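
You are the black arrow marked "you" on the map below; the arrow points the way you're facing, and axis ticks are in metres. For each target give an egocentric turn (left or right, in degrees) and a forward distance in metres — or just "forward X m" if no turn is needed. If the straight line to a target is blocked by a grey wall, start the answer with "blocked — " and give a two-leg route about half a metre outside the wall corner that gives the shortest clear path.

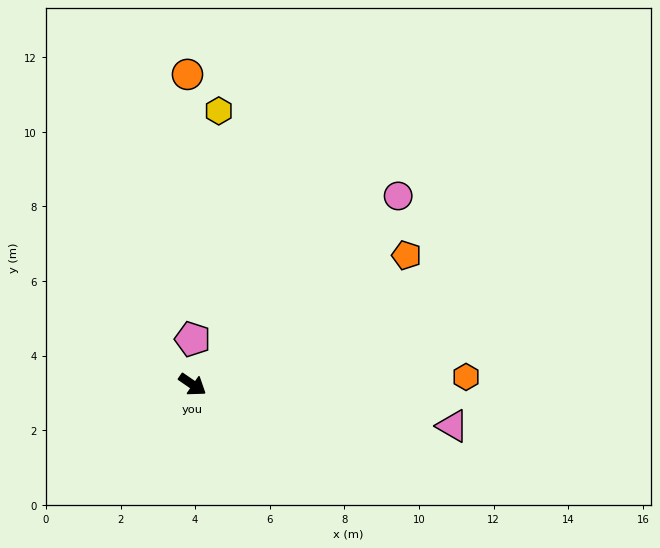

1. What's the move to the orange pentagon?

turn left 66°, forward 6.7 m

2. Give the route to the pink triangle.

turn left 26°, forward 7.1 m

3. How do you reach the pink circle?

turn left 77°, forward 7.5 m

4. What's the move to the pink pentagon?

turn left 124°, forward 1.2 m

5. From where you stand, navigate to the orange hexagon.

turn left 36°, forward 7.3 m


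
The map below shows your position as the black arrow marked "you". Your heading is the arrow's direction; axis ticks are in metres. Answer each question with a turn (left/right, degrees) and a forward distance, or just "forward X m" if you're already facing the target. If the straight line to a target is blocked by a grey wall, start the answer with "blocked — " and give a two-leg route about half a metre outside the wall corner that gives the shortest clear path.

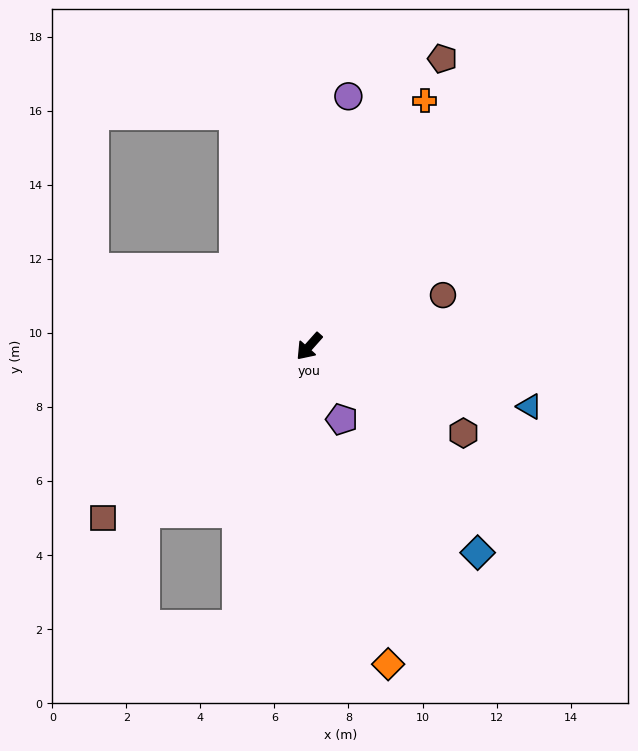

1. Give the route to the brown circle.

turn left 153°, forward 3.9 m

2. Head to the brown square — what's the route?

turn right 8°, forward 7.2 m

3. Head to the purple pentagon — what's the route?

turn left 66°, forward 2.2 m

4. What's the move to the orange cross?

turn right 163°, forward 7.3 m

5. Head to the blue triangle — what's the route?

turn left 116°, forward 6.2 m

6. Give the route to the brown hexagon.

turn left 102°, forward 4.8 m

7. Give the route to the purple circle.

turn right 147°, forward 6.8 m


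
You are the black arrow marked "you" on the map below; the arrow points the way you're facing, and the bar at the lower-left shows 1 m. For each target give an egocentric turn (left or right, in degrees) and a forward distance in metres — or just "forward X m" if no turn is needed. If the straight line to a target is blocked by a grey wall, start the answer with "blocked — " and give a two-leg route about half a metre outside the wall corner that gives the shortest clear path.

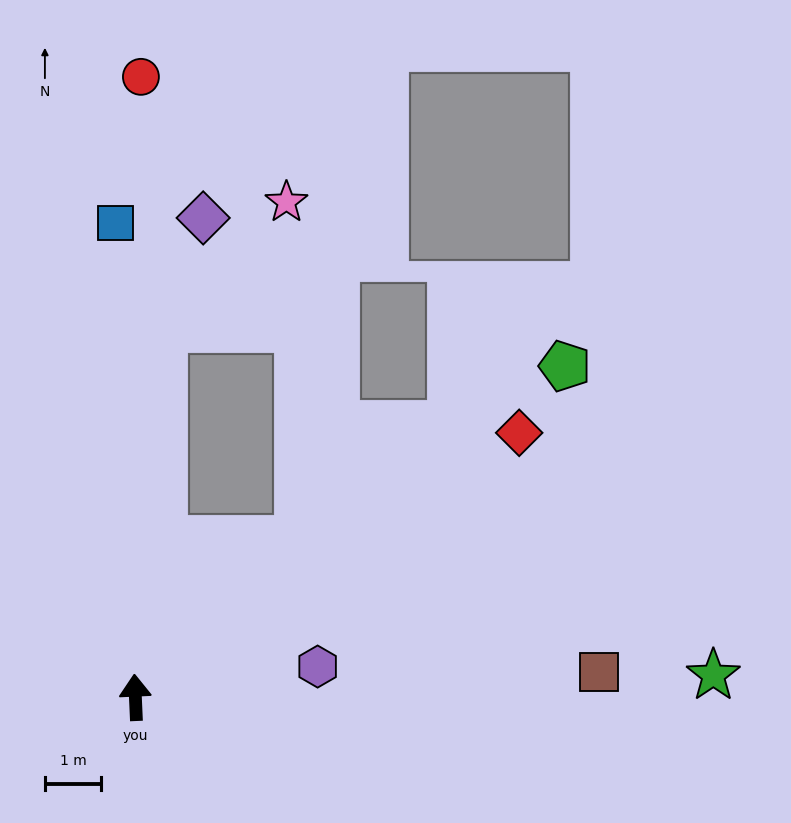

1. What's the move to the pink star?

blocked — turn right 7°, forward 6.6 m, then turn right 40°, forward 3.1 m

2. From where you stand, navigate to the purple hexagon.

turn right 83°, forward 3.3 m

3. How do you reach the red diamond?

turn right 58°, forward 8.3 m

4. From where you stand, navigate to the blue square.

forward 8.4 m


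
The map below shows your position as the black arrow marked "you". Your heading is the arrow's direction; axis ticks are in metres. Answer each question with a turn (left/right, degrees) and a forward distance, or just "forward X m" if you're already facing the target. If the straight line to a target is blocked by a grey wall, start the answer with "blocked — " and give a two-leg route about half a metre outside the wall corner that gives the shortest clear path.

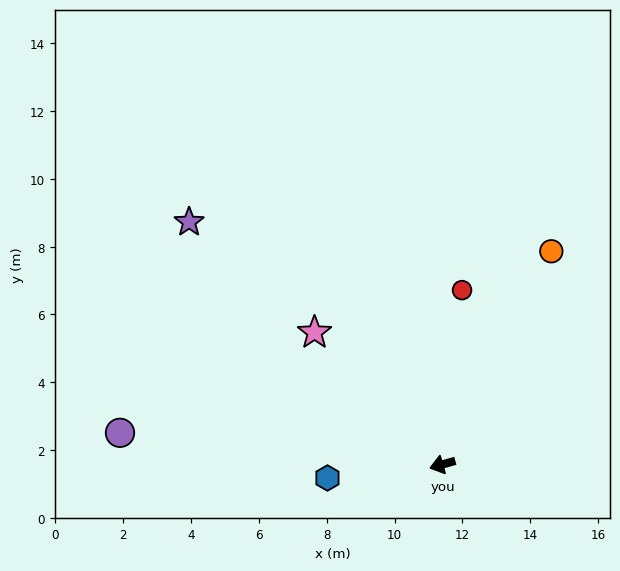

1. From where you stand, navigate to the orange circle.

turn right 133°, forward 7.1 m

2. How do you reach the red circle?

turn right 112°, forward 5.2 m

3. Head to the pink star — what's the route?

turn right 62°, forward 5.4 m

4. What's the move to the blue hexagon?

turn right 9°, forward 3.4 m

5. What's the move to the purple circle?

turn right 22°, forward 9.6 m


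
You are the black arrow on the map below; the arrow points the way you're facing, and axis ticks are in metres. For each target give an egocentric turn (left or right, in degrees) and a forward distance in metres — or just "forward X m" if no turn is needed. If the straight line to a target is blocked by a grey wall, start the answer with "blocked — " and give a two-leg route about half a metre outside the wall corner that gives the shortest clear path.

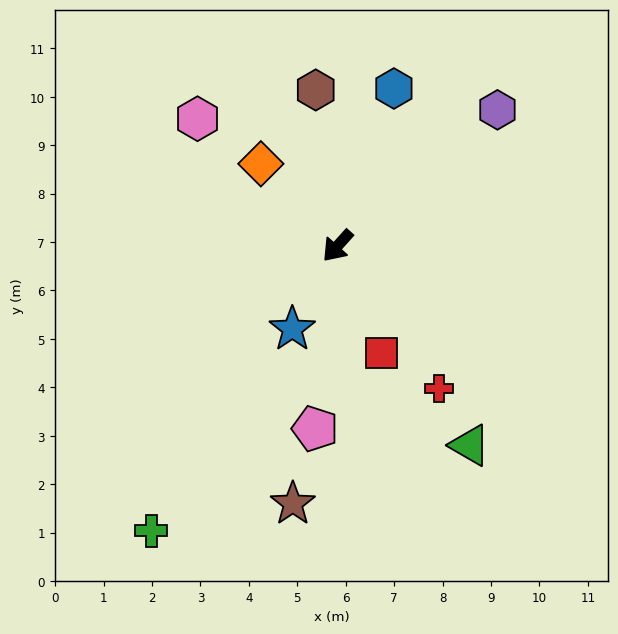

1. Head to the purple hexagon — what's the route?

turn left 172°, forward 4.3 m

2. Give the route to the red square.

turn left 64°, forward 2.4 m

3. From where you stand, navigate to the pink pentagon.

turn left 35°, forward 3.8 m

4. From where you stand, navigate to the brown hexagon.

turn right 130°, forward 3.3 m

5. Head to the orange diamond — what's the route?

turn right 95°, forward 2.3 m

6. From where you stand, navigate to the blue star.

turn left 13°, forward 2.0 m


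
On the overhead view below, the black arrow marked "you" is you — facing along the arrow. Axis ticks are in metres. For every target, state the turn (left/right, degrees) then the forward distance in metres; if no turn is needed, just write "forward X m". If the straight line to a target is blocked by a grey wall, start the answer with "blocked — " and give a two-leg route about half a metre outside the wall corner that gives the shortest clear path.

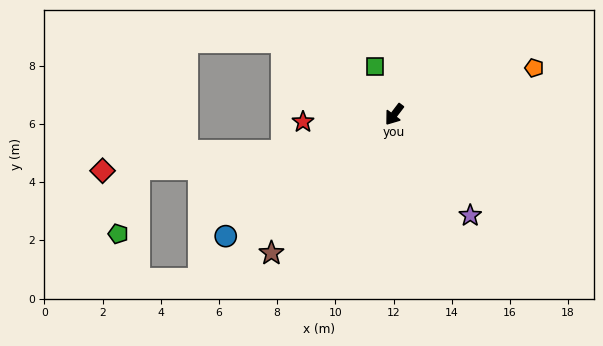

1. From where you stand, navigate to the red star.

turn right 48°, forward 3.1 m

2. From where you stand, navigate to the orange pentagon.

turn left 146°, forward 5.1 m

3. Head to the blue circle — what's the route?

turn right 17°, forward 7.1 m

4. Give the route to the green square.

turn right 121°, forward 1.8 m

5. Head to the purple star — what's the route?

turn left 74°, forward 4.3 m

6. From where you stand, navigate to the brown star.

turn right 4°, forward 6.4 m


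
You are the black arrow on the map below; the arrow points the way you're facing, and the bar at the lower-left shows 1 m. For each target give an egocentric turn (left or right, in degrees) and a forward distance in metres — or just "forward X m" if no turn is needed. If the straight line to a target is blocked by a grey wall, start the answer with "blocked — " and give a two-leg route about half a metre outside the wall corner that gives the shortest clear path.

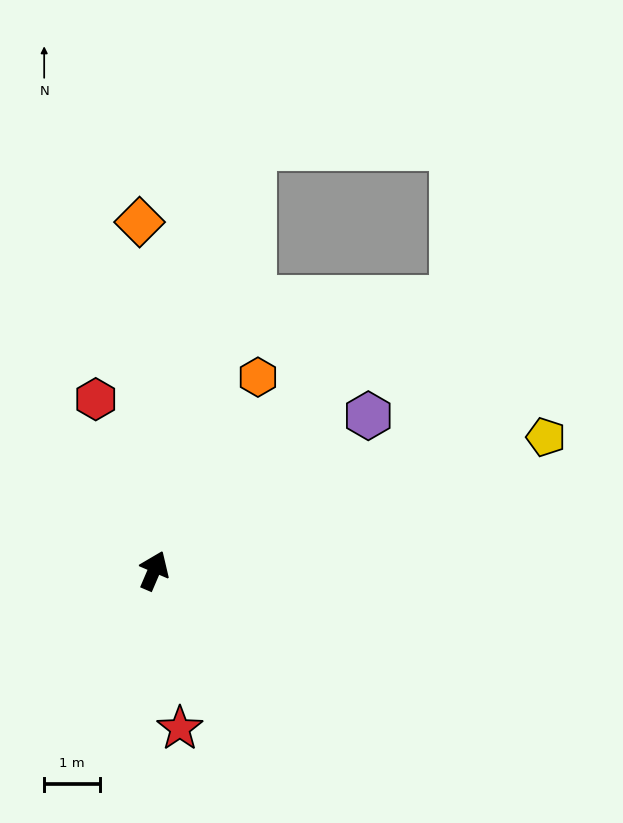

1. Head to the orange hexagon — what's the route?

turn right 5°, forward 3.9 m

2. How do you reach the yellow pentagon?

turn right 48°, forward 7.4 m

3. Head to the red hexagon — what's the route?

turn left 42°, forward 3.2 m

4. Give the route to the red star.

turn right 148°, forward 2.9 m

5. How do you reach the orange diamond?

turn left 26°, forward 6.2 m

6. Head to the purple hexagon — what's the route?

turn right 31°, forward 4.7 m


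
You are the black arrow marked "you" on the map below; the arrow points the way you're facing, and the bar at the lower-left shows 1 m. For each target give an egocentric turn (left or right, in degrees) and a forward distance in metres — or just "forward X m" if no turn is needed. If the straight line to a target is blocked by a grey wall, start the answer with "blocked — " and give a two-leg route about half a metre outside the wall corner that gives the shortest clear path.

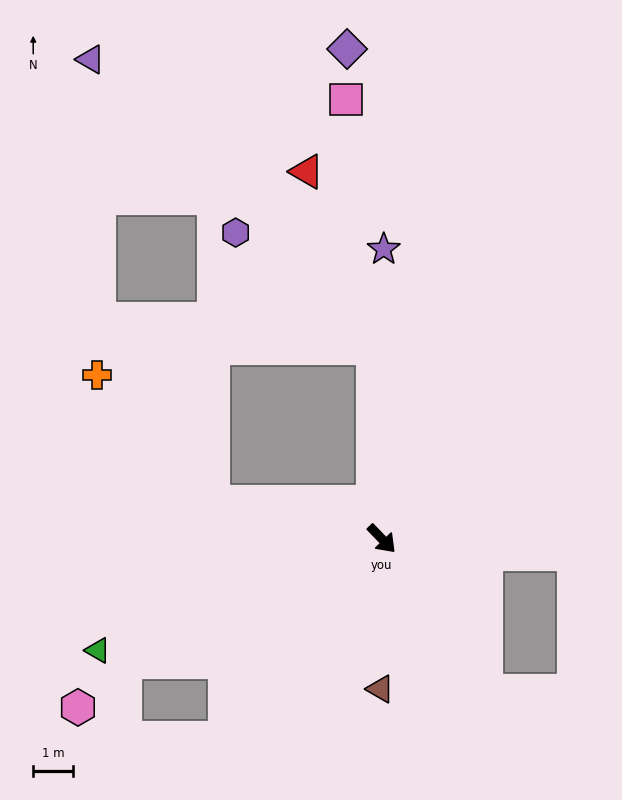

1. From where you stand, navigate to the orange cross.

blocked — turn right 146°, forward 4.3 m, then turn right 35°, forward 4.3 m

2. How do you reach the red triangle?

blocked — turn left 139°, forward 4.8 m, then turn left 18°, forward 4.7 m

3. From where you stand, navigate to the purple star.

turn left 136°, forward 7.3 m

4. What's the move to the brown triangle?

turn right 44°, forward 3.8 m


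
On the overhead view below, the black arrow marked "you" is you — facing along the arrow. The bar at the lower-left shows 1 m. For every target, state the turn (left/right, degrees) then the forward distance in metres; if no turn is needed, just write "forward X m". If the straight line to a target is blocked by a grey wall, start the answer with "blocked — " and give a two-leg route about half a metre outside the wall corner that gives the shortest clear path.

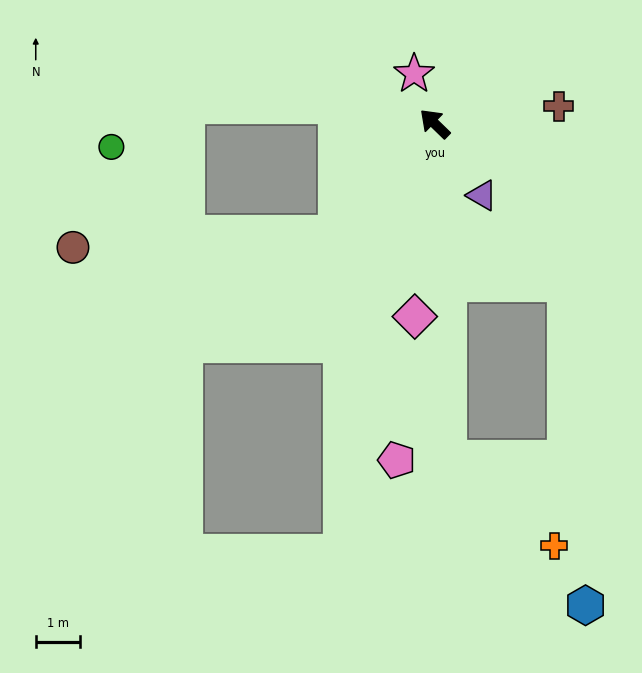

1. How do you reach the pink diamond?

turn left 128°, forward 4.4 m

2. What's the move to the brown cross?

turn right 128°, forward 2.8 m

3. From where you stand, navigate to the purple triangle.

turn left 168°, forward 1.9 m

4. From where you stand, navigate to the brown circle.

blocked — turn left 93°, forward 3.3 m, then turn right 46°, forward 6.0 m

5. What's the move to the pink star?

turn right 23°, forward 1.2 m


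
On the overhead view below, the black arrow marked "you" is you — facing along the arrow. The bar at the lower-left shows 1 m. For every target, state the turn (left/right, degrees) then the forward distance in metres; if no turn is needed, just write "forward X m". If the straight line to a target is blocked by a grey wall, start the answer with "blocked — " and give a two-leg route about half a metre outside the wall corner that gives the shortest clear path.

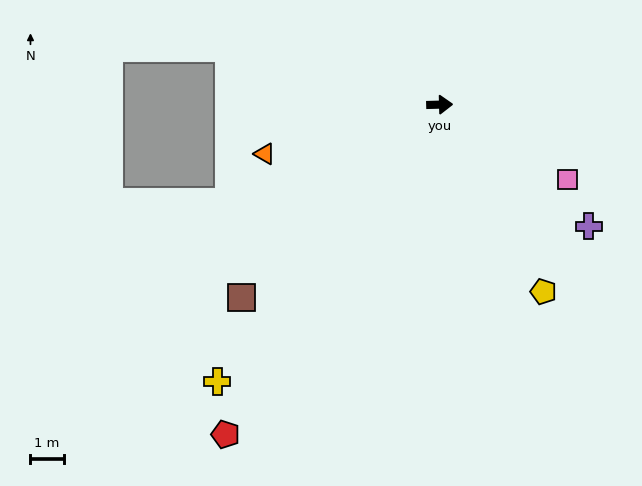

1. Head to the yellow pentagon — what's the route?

turn right 63°, forward 6.4 m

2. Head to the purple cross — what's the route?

turn right 41°, forward 5.8 m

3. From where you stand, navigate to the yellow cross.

turn right 130°, forward 10.7 m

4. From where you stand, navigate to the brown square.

turn right 137°, forward 8.3 m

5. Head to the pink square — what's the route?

turn right 32°, forward 4.5 m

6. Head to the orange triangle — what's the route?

turn right 166°, forward 5.5 m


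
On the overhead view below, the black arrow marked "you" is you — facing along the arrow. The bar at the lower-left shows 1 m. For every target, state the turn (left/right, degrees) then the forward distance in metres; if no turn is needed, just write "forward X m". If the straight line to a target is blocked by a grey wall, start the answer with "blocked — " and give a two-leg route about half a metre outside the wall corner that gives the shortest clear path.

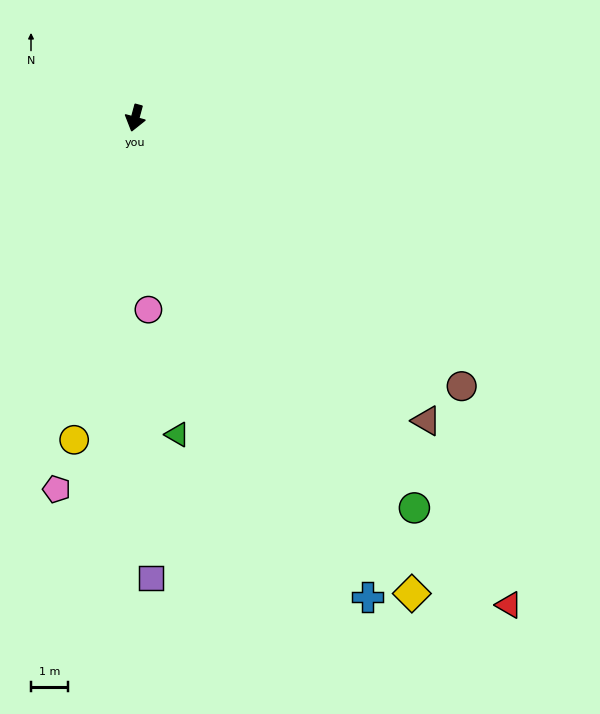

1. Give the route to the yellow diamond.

turn left 45°, forward 14.9 m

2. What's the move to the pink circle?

turn left 19°, forward 5.2 m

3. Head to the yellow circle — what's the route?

turn left 4°, forward 8.9 m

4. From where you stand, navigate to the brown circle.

turn left 66°, forward 11.5 m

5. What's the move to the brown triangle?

turn left 59°, forward 11.4 m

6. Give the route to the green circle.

turn left 51°, forward 13.0 m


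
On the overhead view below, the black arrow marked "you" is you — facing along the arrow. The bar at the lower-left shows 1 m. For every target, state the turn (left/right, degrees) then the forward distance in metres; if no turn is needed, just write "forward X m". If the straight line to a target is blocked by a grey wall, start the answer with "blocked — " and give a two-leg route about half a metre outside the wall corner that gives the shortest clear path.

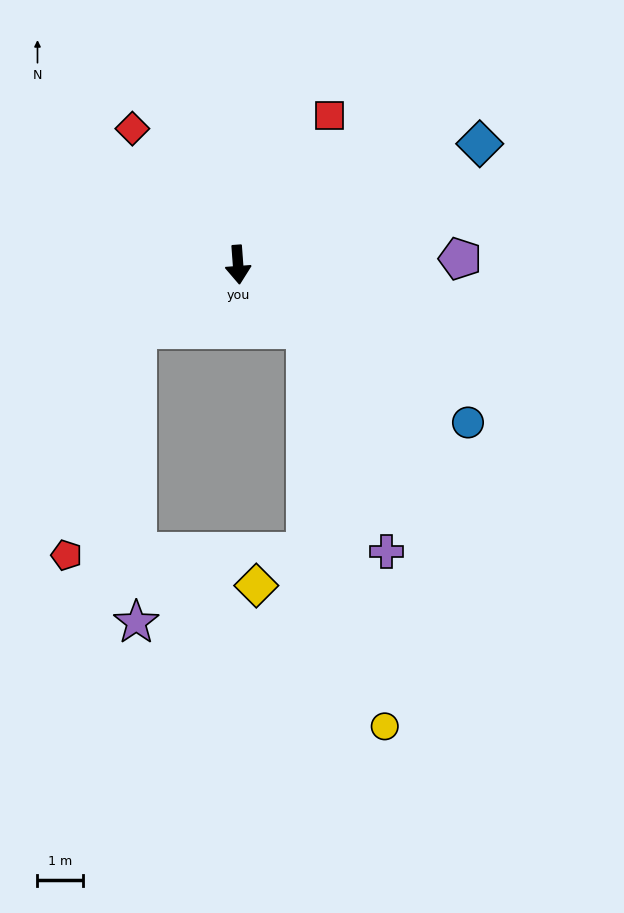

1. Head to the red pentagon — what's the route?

blocked — turn right 62°, forward 2.6 m, then turn left 40°, forward 5.2 m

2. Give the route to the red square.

turn left 144°, forward 3.8 m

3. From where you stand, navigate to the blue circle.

turn left 51°, forward 6.1 m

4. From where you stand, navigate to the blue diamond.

turn left 112°, forward 5.9 m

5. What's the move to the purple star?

blocked — turn right 62°, forward 2.6 m, then turn left 58°, forward 6.4 m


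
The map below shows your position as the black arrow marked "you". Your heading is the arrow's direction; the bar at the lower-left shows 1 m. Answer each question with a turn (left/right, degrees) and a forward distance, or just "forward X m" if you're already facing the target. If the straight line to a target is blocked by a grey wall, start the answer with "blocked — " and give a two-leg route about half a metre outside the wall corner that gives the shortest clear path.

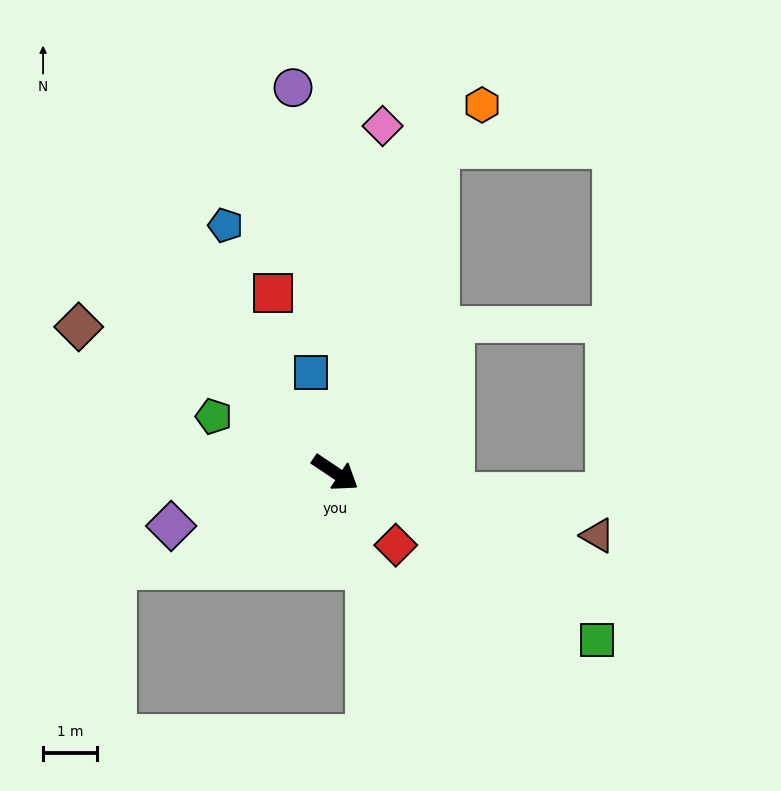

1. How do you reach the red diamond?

turn right 16°, forward 1.8 m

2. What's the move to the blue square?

turn left 137°, forward 1.9 m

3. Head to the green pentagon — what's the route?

turn right 171°, forward 2.5 m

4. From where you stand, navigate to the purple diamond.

turn right 128°, forward 3.2 m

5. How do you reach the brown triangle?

turn left 20°, forward 5.0 m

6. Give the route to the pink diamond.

turn left 116°, forward 6.5 m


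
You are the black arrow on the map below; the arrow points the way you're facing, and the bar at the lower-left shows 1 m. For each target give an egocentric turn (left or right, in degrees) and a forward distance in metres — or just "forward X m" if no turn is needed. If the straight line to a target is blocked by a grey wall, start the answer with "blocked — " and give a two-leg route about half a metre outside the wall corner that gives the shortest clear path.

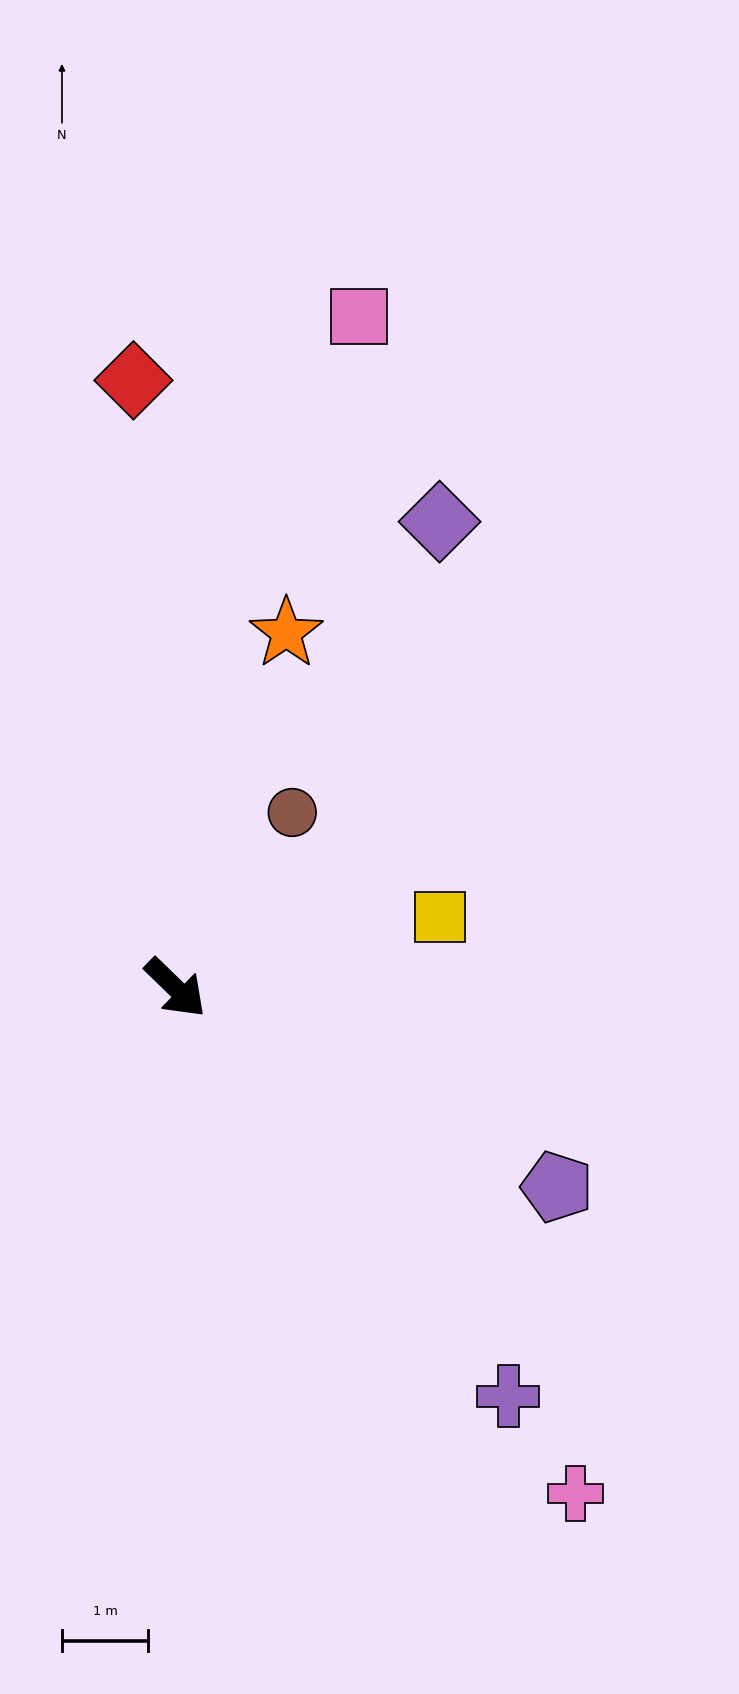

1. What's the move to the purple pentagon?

turn left 17°, forward 5.0 m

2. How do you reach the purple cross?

turn right 7°, forward 6.1 m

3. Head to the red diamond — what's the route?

turn left 138°, forward 7.1 m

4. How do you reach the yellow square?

turn left 59°, forward 3.2 m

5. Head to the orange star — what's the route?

turn left 117°, forward 4.3 m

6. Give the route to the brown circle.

turn left 101°, forward 2.4 m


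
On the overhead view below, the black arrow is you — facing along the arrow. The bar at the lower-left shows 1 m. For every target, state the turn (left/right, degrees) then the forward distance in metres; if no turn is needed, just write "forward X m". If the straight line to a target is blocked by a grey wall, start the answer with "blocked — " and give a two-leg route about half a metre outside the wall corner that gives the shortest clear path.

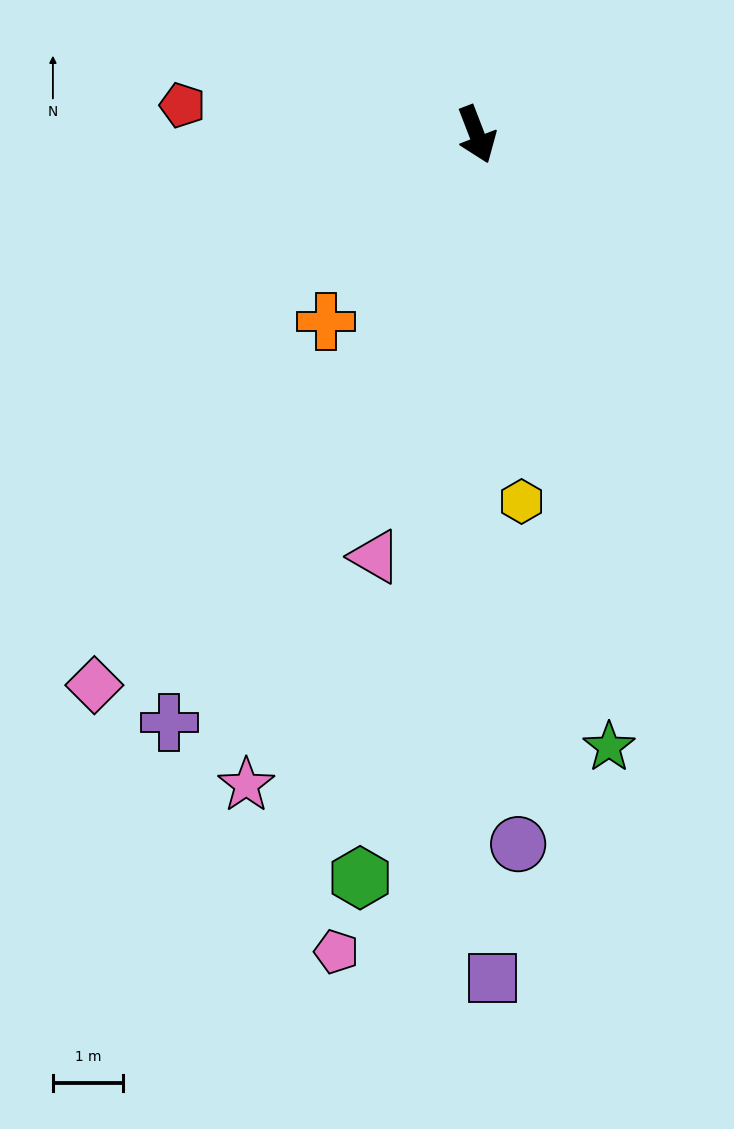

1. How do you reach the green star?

turn right 9°, forward 9.0 m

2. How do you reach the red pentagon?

turn right 117°, forward 4.2 m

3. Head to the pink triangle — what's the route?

turn right 35°, forward 6.2 m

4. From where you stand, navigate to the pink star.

turn right 41°, forward 9.9 m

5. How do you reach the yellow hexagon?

turn right 14°, forward 5.3 m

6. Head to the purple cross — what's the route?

turn right 49°, forward 9.5 m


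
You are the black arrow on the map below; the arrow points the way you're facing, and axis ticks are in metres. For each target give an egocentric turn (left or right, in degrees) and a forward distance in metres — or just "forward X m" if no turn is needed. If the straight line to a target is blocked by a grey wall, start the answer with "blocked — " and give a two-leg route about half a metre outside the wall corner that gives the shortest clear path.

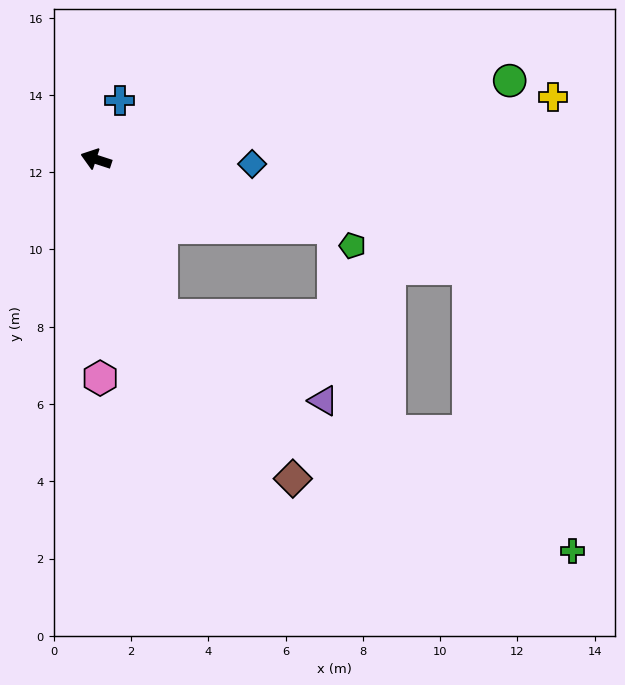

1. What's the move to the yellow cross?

turn right 154°, forward 11.9 m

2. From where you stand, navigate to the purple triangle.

blocked — turn left 131°, forward 4.4 m, then turn left 39°, forward 4.7 m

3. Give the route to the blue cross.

turn right 94°, forward 1.6 m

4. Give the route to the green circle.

turn right 151°, forward 10.9 m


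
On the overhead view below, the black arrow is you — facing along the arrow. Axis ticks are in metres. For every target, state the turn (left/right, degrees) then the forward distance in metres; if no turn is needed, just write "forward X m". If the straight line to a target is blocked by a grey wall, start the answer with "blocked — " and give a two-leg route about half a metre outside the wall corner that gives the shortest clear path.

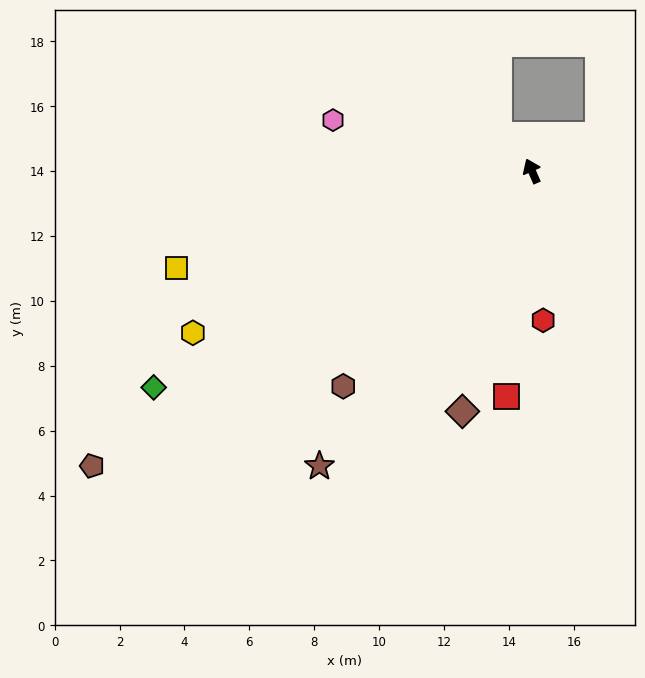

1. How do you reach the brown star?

turn left 121°, forward 11.2 m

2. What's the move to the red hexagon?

turn left 161°, forward 4.6 m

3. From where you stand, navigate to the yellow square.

turn left 82°, forward 11.4 m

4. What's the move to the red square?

turn left 150°, forward 7.0 m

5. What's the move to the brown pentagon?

turn left 100°, forward 16.3 m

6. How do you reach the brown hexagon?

turn left 115°, forward 8.8 m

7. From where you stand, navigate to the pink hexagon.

turn left 52°, forward 6.3 m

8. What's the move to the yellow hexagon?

turn left 92°, forward 11.6 m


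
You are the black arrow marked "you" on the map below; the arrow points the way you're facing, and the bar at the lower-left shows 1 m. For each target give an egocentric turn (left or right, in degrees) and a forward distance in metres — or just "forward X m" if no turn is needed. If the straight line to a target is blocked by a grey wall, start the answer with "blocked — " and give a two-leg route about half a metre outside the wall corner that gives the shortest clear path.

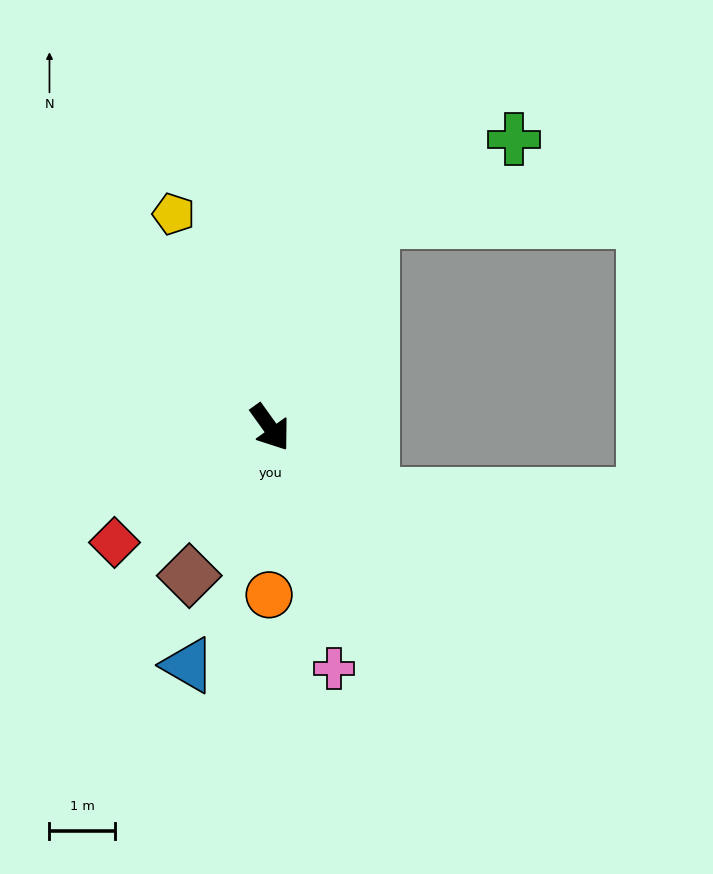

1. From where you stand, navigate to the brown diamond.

turn right 64°, forward 2.6 m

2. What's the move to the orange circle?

turn right 36°, forward 2.6 m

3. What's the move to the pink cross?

turn right 21°, forward 3.8 m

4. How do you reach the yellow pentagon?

turn left 169°, forward 3.6 m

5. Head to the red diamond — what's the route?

turn right 89°, forward 3.0 m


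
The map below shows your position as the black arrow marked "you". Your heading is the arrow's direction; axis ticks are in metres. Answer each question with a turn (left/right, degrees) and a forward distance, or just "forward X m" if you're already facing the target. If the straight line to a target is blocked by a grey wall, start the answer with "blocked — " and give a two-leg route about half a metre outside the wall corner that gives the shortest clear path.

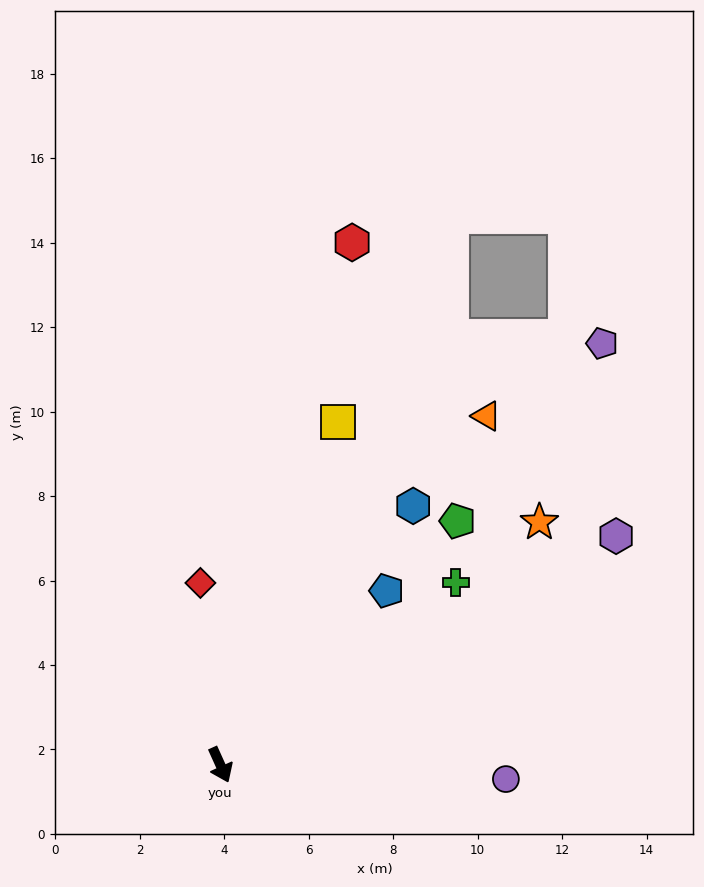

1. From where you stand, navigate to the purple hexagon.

turn left 96°, forward 10.8 m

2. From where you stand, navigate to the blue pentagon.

turn left 112°, forward 5.7 m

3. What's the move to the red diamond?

turn left 162°, forward 4.3 m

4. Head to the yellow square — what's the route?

turn left 137°, forward 8.6 m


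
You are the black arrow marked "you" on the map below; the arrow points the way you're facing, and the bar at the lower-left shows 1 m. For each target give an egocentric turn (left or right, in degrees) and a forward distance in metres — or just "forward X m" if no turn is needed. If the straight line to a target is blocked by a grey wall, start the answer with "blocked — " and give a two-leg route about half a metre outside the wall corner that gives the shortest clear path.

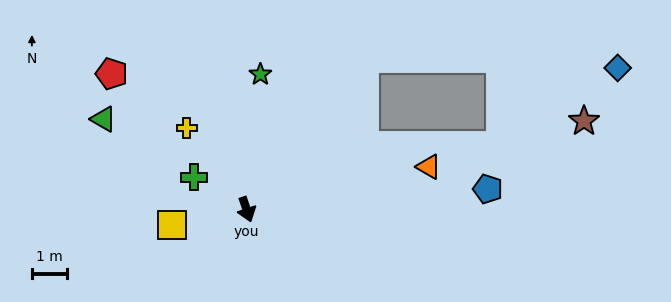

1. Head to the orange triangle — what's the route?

turn left 85°, forward 5.4 m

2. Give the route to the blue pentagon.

turn left 76°, forward 7.0 m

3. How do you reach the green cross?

turn right 140°, forward 1.8 m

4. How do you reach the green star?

turn left 156°, forward 3.9 m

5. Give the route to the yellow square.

turn right 97°, forward 2.2 m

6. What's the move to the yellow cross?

turn right 162°, forward 2.9 m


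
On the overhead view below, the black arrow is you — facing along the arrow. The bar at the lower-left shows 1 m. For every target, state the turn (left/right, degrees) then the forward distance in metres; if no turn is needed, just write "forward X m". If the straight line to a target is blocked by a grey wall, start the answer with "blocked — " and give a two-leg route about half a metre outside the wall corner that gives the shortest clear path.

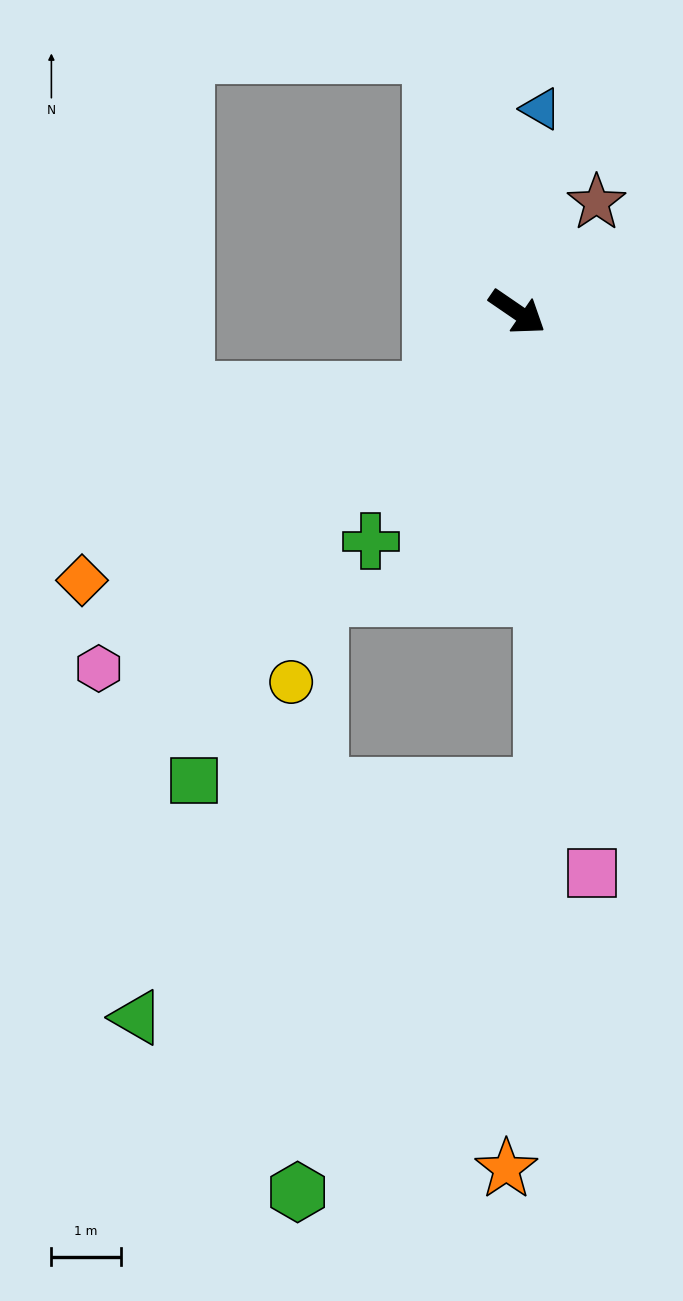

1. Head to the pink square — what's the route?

turn right 48°, forward 8.1 m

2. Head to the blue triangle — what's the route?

turn left 118°, forward 2.9 m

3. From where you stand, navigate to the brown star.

turn left 89°, forward 1.9 m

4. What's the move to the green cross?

turn right 88°, forward 3.9 m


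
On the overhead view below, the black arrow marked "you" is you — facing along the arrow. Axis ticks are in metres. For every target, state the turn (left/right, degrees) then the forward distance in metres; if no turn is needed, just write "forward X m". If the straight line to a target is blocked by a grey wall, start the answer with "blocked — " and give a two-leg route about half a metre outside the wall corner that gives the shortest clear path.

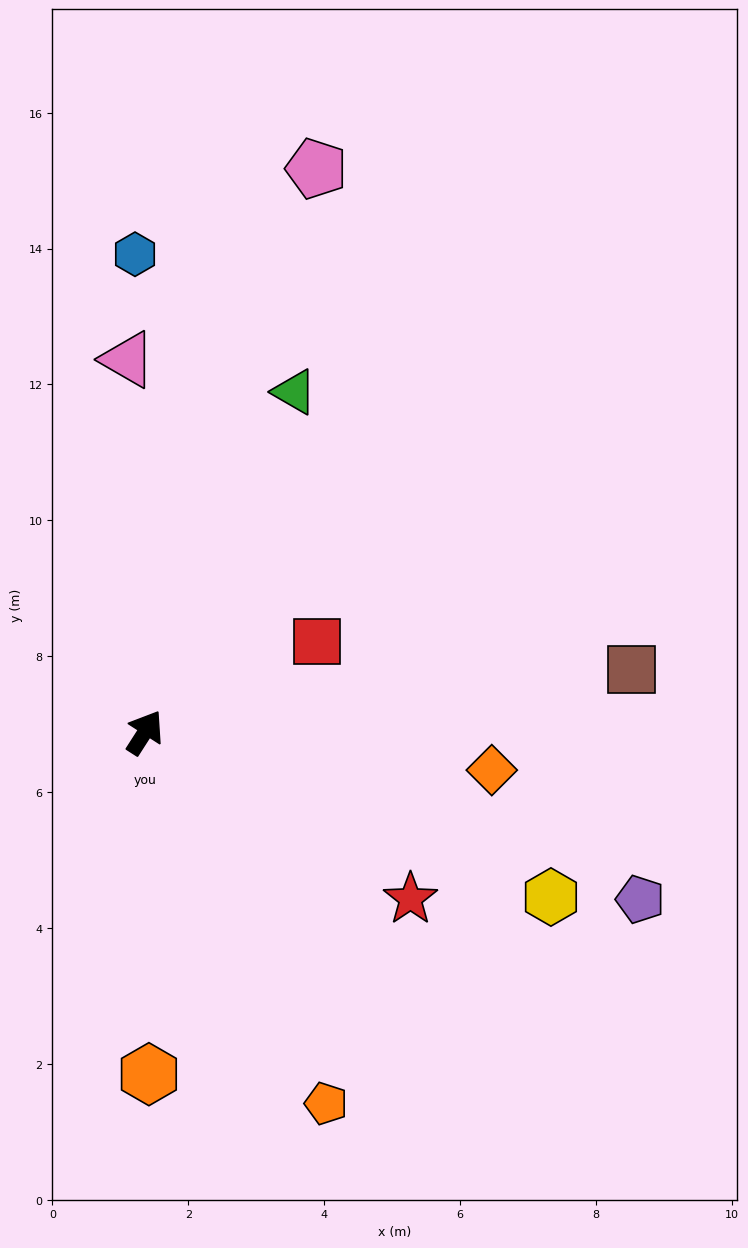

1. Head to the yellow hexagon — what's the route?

turn right 79°, forward 6.5 m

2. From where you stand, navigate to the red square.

turn right 30°, forward 2.9 m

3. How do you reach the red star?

turn right 89°, forward 4.6 m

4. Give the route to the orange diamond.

turn right 64°, forward 5.1 m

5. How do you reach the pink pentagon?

turn left 16°, forward 8.7 m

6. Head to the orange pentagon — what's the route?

turn right 121°, forward 6.1 m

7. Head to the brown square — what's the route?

turn right 50°, forward 7.2 m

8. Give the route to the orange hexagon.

turn right 147°, forward 5.0 m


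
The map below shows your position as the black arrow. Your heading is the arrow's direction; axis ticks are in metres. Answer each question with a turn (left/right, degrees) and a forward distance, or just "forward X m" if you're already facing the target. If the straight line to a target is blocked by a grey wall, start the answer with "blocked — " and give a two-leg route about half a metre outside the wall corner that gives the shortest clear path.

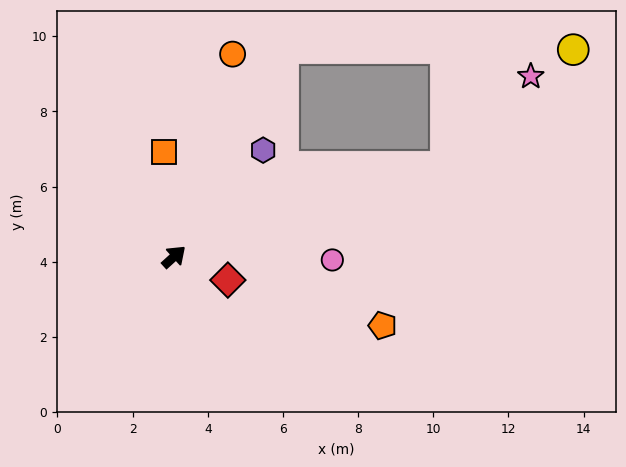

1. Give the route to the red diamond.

turn right 66°, forward 1.6 m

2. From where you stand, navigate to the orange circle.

turn left 32°, forward 5.6 m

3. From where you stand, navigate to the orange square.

turn left 53°, forward 2.8 m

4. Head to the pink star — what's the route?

blocked — turn right 24°, forward 7.6 m, then turn left 29°, forward 3.3 m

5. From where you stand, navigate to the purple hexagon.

turn left 8°, forward 3.7 m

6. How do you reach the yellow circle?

blocked — turn left 20°, forward 6.3 m, then turn right 63°, forward 7.7 m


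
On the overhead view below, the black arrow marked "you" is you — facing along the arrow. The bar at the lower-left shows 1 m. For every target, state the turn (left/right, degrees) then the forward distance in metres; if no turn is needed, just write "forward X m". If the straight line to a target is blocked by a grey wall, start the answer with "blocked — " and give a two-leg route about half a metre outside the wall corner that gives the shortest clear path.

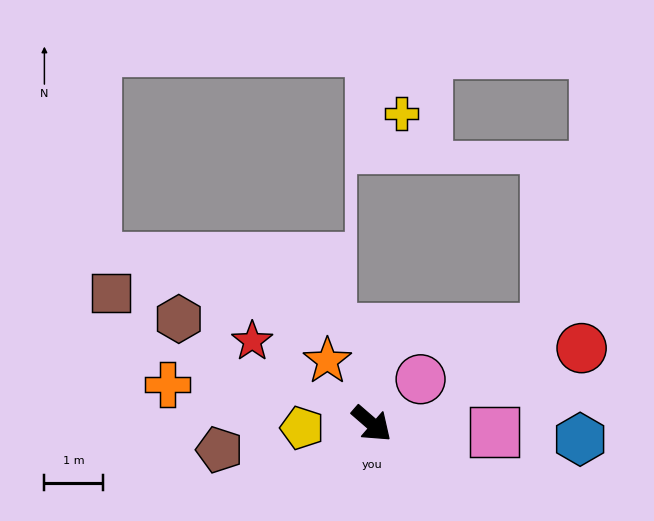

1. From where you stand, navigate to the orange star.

turn left 166°, forward 1.3 m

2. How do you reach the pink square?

turn left 37°, forward 2.1 m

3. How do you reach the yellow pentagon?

turn right 136°, forward 1.2 m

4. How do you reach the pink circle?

turn left 83°, forward 1.1 m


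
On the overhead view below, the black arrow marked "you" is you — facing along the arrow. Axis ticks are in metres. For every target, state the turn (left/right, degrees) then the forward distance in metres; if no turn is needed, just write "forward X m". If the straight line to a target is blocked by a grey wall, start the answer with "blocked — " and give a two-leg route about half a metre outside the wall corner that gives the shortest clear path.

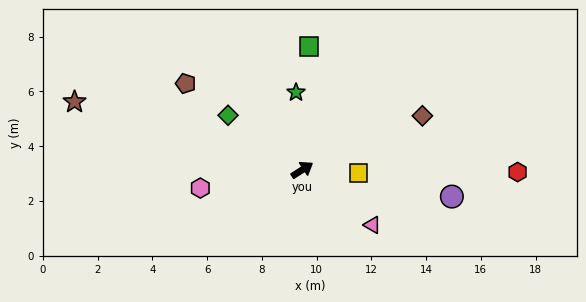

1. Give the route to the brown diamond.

turn right 9°, forward 4.8 m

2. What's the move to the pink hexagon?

turn left 157°, forward 3.8 m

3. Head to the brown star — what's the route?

turn left 131°, forward 8.7 m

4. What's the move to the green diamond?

turn left 111°, forward 3.4 m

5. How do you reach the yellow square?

turn right 36°, forward 2.1 m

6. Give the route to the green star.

turn left 62°, forward 2.8 m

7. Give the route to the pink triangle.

turn right 71°, forward 3.3 m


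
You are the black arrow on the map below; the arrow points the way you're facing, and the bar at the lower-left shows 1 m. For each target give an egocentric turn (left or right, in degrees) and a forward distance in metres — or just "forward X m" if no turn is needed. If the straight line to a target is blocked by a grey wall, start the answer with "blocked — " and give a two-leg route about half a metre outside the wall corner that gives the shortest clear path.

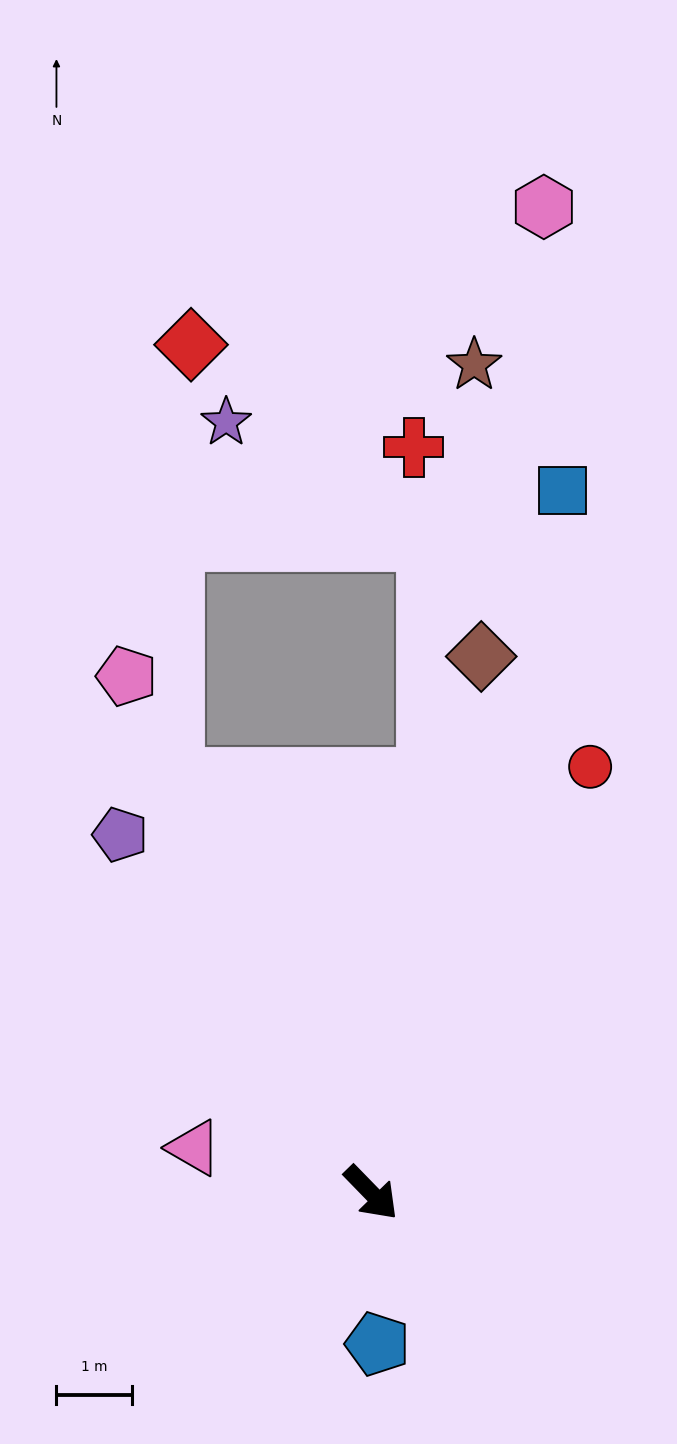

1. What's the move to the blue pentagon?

turn right 42°, forward 2.0 m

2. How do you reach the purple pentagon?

turn left 171°, forward 5.8 m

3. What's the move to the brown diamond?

turn left 124°, forward 7.2 m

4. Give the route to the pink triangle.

turn right 148°, forward 2.4 m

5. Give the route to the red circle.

turn left 109°, forward 6.3 m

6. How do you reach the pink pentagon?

turn left 161°, forward 7.5 m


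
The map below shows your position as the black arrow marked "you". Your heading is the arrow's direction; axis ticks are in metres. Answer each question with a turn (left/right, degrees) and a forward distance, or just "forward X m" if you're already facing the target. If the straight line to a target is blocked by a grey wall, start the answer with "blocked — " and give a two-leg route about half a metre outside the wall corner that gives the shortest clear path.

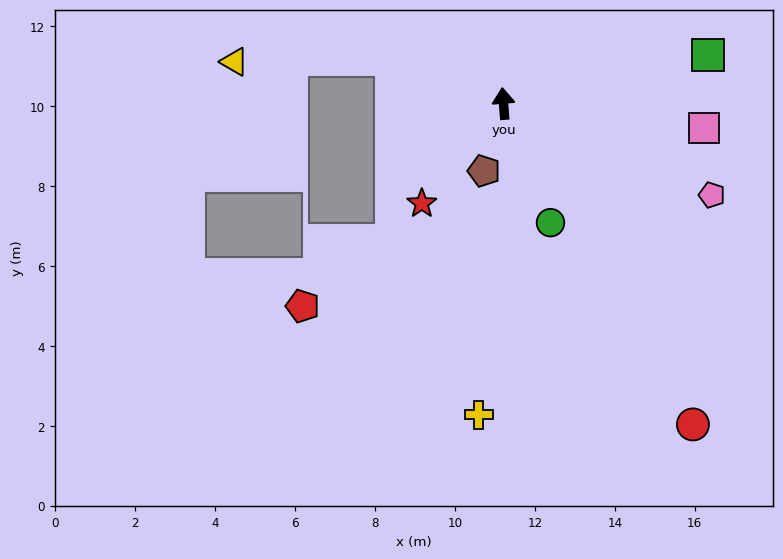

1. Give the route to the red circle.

turn right 154°, forward 9.3 m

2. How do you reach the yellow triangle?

blocked — turn left 64°, forward 3.0 m, then turn left 22°, forward 3.9 m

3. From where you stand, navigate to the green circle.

turn right 163°, forward 3.2 m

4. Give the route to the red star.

turn left 136°, forward 3.2 m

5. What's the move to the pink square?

turn right 101°, forward 5.0 m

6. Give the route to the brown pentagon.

turn left 159°, forward 1.8 m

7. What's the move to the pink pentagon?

turn right 118°, forward 5.7 m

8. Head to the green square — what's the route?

turn right 81°, forward 5.3 m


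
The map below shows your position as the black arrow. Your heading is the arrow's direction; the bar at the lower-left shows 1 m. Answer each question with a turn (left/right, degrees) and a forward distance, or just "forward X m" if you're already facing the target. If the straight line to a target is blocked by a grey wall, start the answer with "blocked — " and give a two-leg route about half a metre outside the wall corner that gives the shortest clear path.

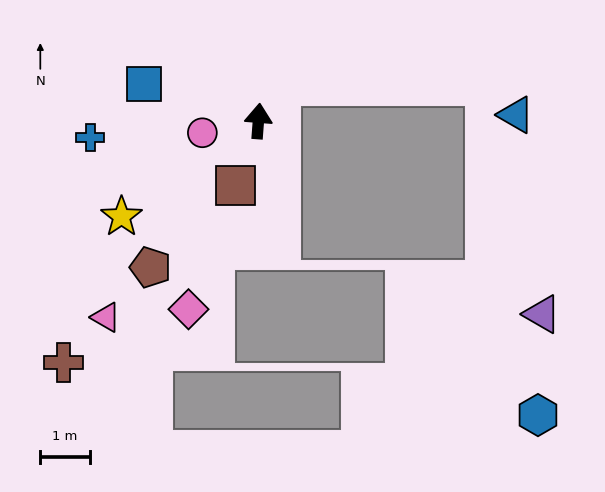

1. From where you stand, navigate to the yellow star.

turn left 129°, forward 3.4 m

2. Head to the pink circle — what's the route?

turn left 106°, forward 1.2 m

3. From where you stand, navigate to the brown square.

turn left 165°, forward 1.4 m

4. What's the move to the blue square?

turn left 77°, forward 2.4 m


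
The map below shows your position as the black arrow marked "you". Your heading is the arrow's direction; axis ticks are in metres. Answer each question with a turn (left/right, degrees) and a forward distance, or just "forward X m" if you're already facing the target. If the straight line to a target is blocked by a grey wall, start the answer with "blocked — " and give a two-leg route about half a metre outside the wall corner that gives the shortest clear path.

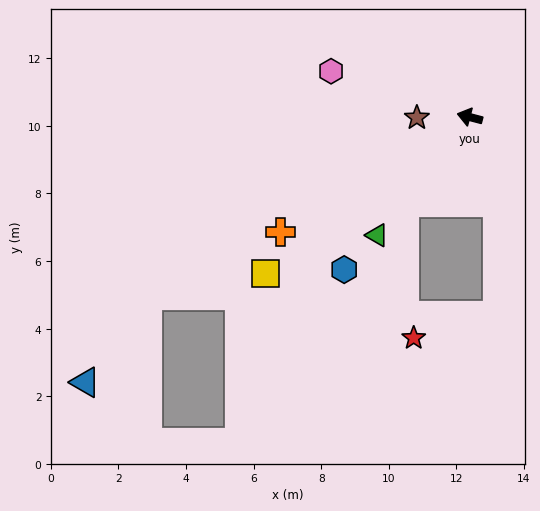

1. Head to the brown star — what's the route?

turn left 15°, forward 1.6 m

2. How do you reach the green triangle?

turn left 67°, forward 4.4 m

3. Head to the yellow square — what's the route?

turn left 52°, forward 7.6 m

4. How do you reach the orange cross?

turn left 46°, forward 6.6 m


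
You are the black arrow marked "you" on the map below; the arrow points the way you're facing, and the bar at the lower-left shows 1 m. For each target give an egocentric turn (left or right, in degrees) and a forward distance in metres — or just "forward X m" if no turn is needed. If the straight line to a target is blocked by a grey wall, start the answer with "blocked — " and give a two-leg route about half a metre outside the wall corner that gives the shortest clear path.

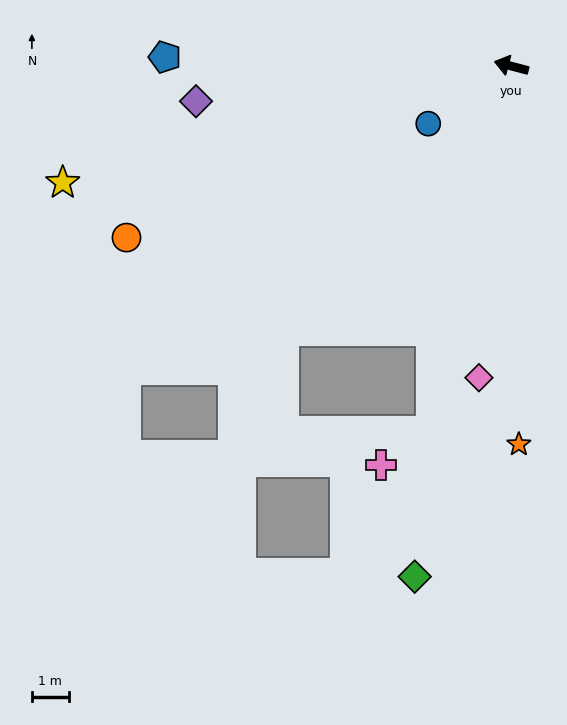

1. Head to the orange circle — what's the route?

turn left 39°, forward 11.5 m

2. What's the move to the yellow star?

turn left 29°, forward 12.6 m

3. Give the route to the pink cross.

blocked — turn left 92°, forward 10.2 m, then turn right 44°, forward 1.7 m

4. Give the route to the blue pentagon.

turn left 13°, forward 9.5 m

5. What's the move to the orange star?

turn left 106°, forward 10.3 m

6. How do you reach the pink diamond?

turn left 99°, forward 8.5 m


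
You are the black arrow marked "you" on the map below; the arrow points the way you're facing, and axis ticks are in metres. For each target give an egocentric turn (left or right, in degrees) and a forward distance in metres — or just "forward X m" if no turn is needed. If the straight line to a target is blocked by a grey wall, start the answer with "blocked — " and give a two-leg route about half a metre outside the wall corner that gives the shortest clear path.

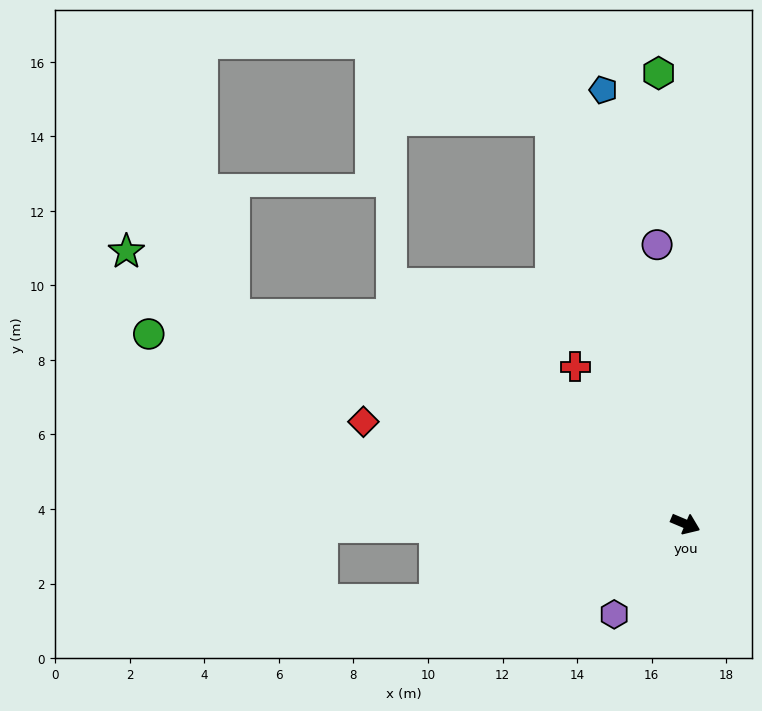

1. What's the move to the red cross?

turn left 148°, forward 5.2 m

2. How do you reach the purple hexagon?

turn right 105°, forward 3.1 m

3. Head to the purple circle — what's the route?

turn left 119°, forward 7.5 m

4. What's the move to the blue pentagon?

turn left 124°, forward 11.8 m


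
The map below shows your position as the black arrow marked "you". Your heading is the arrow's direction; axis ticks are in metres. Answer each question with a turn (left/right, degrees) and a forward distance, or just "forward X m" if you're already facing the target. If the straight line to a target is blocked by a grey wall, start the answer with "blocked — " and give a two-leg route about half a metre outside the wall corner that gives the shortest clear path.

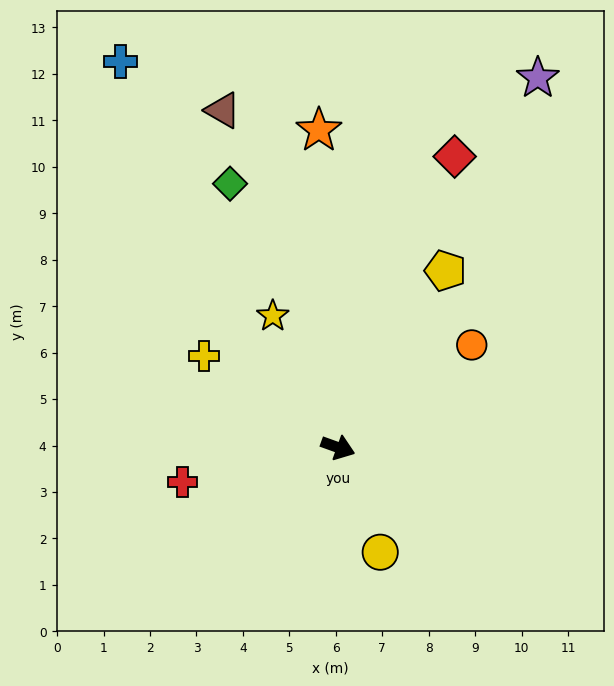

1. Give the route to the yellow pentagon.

turn left 78°, forward 4.5 m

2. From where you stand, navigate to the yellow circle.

turn right 48°, forward 2.4 m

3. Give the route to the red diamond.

turn left 88°, forward 6.7 m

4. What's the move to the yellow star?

turn left 136°, forward 3.2 m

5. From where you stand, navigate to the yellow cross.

turn left 166°, forward 3.5 m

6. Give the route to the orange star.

turn left 113°, forward 6.8 m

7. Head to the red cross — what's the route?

turn right 148°, forward 3.4 m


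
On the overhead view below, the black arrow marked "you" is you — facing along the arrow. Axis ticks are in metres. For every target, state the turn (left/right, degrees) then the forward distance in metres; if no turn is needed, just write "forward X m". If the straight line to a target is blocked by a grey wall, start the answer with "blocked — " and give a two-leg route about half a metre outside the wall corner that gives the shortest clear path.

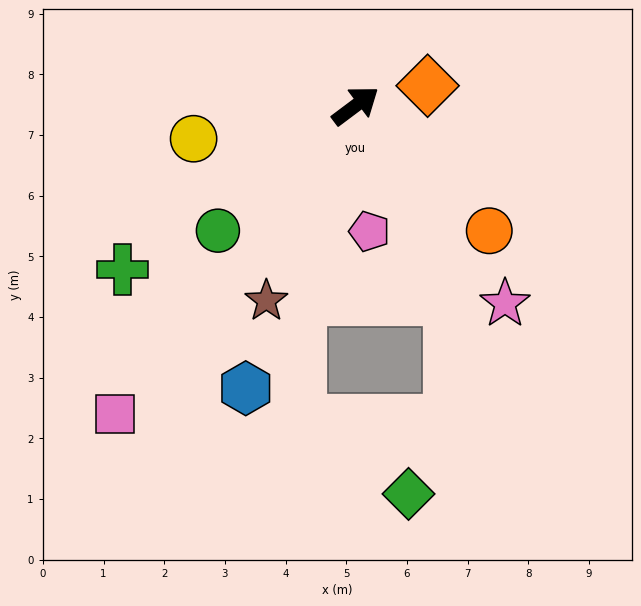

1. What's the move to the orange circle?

turn right 80°, forward 3.0 m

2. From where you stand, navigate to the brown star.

turn right 151°, forward 3.5 m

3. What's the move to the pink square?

turn right 165°, forward 6.4 m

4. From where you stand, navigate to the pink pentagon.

turn right 121°, forward 2.1 m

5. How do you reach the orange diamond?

turn right 21°, forward 1.2 m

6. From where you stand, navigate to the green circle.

turn right 175°, forward 3.1 m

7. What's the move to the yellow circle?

turn left 155°, forward 2.7 m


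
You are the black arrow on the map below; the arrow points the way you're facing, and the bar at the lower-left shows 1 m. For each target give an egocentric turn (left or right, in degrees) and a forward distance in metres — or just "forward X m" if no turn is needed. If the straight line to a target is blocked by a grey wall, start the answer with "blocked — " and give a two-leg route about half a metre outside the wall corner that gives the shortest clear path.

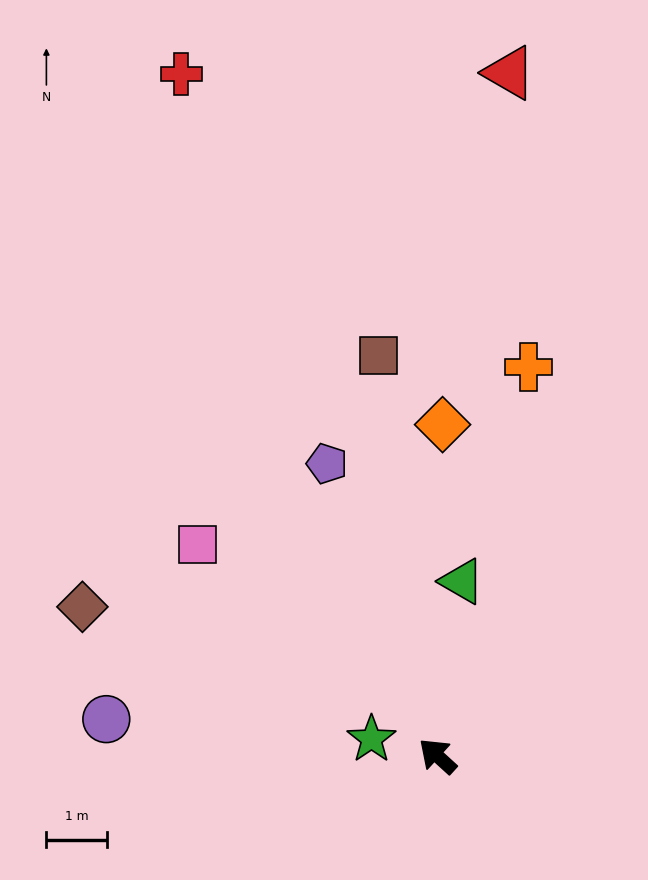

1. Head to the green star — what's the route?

turn left 28°, forward 1.1 m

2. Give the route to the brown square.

turn right 39°, forward 6.6 m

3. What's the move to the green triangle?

turn right 56°, forward 2.9 m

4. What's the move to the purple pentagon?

turn right 27°, forward 5.1 m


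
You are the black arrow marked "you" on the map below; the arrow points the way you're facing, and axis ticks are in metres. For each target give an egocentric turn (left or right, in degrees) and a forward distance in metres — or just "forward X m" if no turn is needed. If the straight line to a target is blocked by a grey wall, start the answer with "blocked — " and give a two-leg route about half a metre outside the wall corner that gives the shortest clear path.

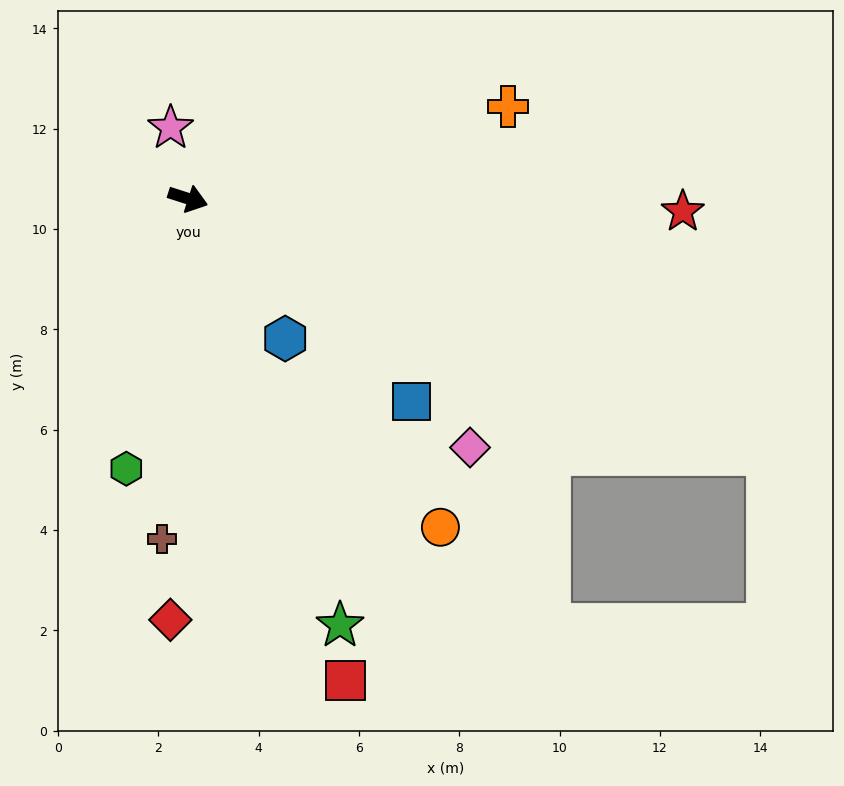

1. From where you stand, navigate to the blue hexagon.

turn right 37°, forward 3.4 m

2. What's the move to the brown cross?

turn right 77°, forward 6.8 m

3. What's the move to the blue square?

turn right 24°, forward 6.0 m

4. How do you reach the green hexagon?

turn right 85°, forward 5.5 m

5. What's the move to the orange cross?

turn left 34°, forward 6.6 m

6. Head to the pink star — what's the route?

turn left 122°, forward 1.5 m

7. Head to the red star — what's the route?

turn left 16°, forward 9.9 m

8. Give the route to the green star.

turn right 53°, forward 9.0 m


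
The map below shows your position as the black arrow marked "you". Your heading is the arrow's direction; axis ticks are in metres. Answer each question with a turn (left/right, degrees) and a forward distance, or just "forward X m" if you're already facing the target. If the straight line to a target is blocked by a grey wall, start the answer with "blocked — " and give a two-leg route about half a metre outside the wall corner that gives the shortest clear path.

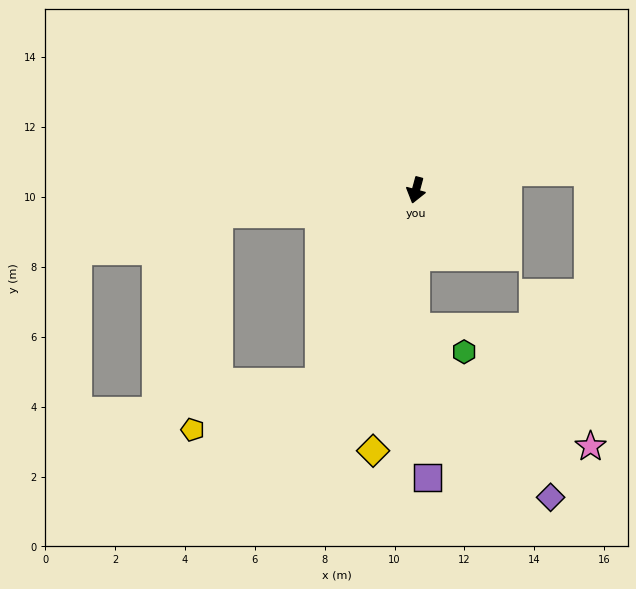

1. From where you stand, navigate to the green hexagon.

blocked — turn left 15°, forward 3.9 m, then turn left 64°, forward 1.6 m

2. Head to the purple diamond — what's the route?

blocked — turn left 15°, forward 3.9 m, then turn left 39°, forward 6.2 m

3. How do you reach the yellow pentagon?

blocked — turn right 12°, forward 6.2 m, then turn right 42°, forward 3.9 m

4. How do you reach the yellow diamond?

turn left 6°, forward 7.6 m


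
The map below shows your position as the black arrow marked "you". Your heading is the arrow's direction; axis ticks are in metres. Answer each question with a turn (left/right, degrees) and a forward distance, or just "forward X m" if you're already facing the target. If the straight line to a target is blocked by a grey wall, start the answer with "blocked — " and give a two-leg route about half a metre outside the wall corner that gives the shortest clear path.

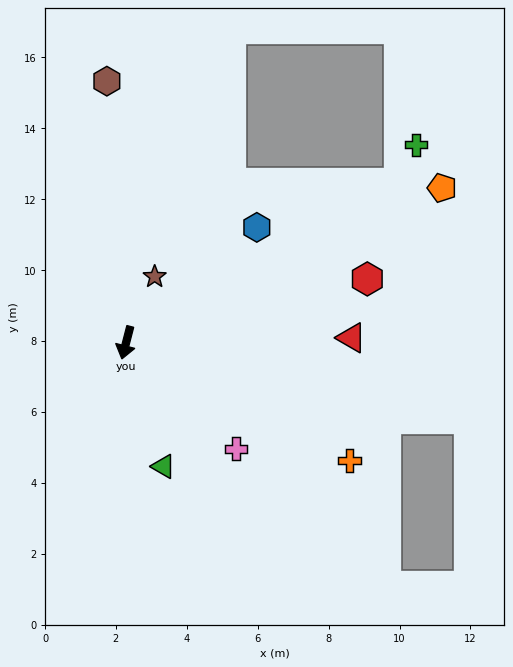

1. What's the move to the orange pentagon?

turn left 131°, forward 9.9 m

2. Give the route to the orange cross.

turn left 77°, forward 7.1 m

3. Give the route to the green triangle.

turn left 31°, forward 3.6 m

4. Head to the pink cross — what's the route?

turn left 60°, forward 4.3 m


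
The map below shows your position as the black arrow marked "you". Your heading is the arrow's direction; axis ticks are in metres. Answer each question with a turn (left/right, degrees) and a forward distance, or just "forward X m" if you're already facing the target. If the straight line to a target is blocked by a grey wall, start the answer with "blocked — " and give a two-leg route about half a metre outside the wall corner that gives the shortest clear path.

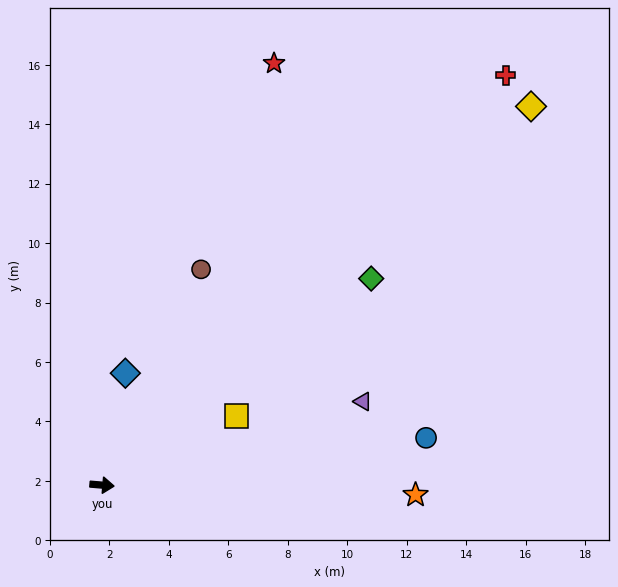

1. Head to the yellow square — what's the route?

turn left 32°, forward 5.1 m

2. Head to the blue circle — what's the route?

turn left 13°, forward 11.0 m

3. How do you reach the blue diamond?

turn left 83°, forward 3.8 m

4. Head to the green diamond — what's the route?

turn left 42°, forward 11.4 m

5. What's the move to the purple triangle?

turn left 23°, forward 9.2 m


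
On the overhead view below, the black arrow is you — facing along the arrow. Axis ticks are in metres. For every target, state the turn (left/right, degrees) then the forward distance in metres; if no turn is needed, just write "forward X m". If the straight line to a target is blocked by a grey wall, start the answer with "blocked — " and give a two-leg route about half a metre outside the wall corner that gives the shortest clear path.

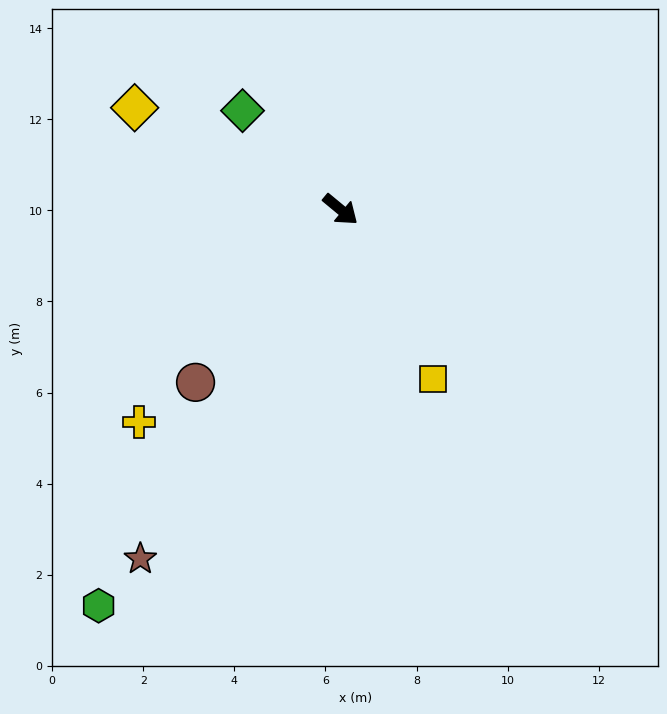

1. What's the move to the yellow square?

turn right 22°, forward 4.2 m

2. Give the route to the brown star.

turn right 80°, forward 8.8 m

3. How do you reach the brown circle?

turn right 90°, forward 5.0 m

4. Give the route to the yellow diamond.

turn right 167°, forward 5.0 m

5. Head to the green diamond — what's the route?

turn left 174°, forward 3.1 m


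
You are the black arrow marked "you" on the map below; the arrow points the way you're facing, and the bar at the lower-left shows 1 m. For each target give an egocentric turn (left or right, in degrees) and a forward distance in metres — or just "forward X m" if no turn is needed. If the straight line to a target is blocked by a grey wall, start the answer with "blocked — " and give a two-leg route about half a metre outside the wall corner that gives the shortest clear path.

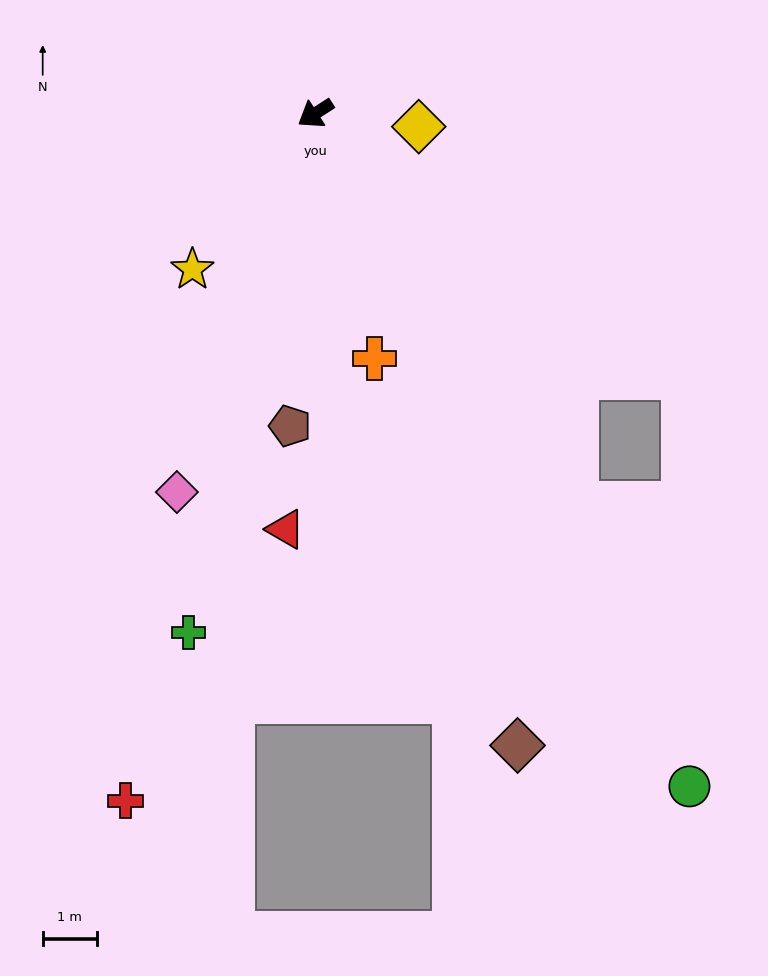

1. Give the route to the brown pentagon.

turn left 53°, forward 5.8 m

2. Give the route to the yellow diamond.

turn left 140°, forward 1.9 m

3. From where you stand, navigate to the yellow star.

turn left 19°, forward 3.7 m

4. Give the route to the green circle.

turn left 86°, forward 14.3 m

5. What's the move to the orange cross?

turn left 71°, forward 4.7 m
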